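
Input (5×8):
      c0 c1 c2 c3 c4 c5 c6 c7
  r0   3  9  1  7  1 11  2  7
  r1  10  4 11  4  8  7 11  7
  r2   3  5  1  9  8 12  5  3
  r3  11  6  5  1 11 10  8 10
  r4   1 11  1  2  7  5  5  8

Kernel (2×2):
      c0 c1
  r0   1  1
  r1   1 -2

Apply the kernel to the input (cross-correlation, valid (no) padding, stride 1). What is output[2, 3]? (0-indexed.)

-4

The receptive field on the input at this output position is [9 8 / 1 11]. Elementwise product with the kernel and sum: 9·1 + 8·1 + 1·1 + 11·-2.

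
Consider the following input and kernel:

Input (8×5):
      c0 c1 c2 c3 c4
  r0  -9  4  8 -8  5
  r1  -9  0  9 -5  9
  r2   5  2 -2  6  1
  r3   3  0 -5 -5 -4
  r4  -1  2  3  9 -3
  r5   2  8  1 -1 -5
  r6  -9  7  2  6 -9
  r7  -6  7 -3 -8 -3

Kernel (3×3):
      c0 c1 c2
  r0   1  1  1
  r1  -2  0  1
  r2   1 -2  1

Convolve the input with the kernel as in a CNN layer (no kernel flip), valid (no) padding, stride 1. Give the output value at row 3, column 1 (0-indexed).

0

The receptive field on the input at this output position is [0 -5 -5 / 2 3 9 / 8 1 -1]. Elementwise product with the kernel and sum: 0·1 + -5·1 + -5·1 + 2·-2 + 9·1 + 8·1 + 1·-2 + -1·1.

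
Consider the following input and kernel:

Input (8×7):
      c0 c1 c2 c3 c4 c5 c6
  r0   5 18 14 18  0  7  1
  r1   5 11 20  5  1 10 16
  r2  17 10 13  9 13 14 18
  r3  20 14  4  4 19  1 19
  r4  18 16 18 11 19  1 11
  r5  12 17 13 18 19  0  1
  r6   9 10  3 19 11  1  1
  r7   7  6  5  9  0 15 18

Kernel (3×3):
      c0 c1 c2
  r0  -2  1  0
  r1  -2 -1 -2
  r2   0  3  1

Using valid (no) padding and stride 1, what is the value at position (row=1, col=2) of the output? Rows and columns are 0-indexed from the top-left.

-65

The receptive field on the input at this output position is [20 5 1 / 13 9 13 / 4 4 19]. Elementwise product with the kernel and sum: 20·-2 + 5·1 + 13·-2 + 9·-1 + 13·-2 + 4·3 + 19·1.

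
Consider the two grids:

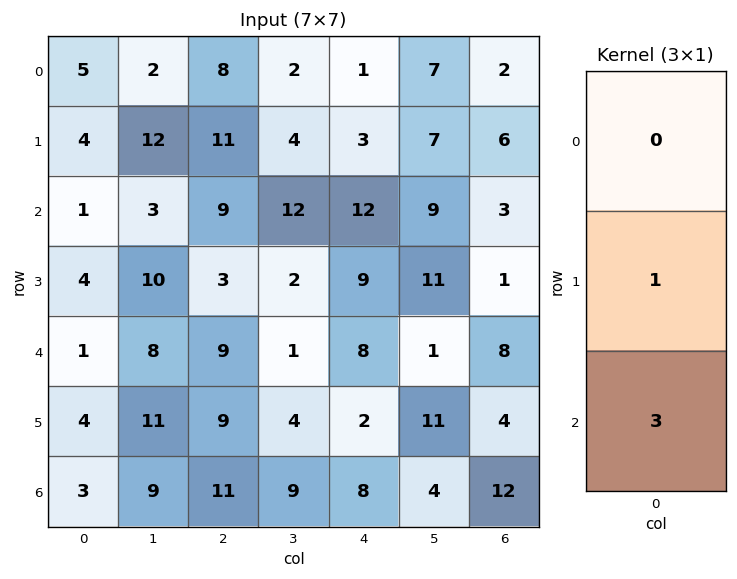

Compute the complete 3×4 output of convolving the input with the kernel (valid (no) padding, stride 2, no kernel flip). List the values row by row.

7 38 39 15
7 30 33 25
13 42 26 40

Output[0,0]: The receptive field on the input at this output position is [5 / 4 / 1]. Elementwise product with the kernel and sum: 4·1 + 1·3.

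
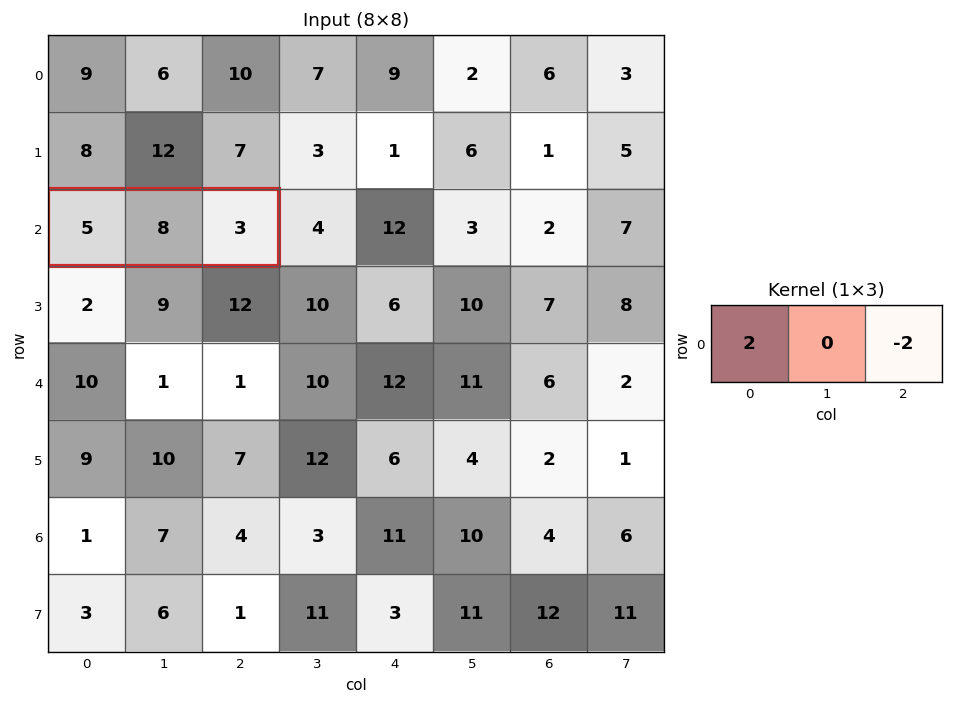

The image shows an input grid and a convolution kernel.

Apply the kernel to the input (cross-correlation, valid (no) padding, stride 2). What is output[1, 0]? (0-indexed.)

4

The receptive field on the input at this output position is [5 8 3]. Elementwise product with the kernel and sum: 5·2 + 3·-2.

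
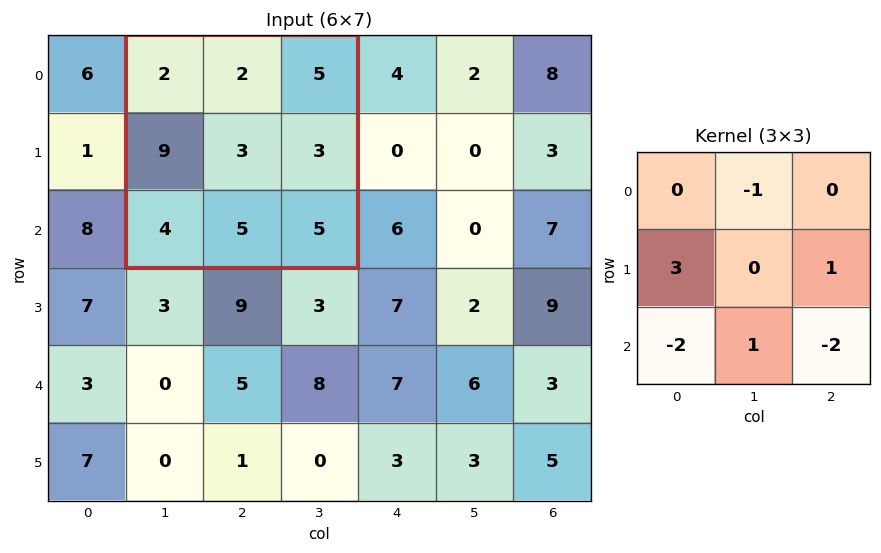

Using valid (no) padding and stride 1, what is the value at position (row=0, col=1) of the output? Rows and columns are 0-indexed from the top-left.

The receptive field on the input at this output position is [2 2 5 / 9 3 3 / 4 5 5]. Elementwise product with the kernel and sum: 2·-1 + 9·3 + 3·1 + 4·-2 + 5·1 + 5·-2.

15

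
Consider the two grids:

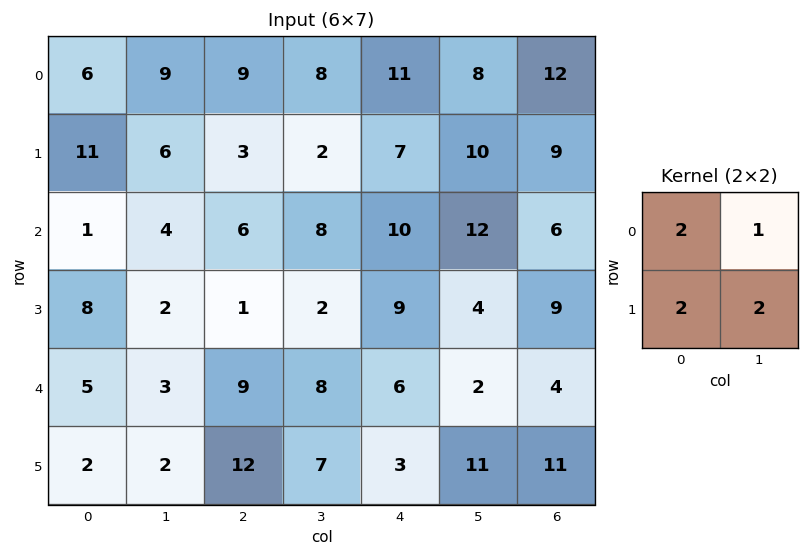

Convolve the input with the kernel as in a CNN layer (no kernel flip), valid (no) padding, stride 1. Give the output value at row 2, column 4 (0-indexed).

The receptive field on the input at this output position is [10 12 / 9 4]. Elementwise product with the kernel and sum: 10·2 + 12·1 + 9·2 + 4·2.

58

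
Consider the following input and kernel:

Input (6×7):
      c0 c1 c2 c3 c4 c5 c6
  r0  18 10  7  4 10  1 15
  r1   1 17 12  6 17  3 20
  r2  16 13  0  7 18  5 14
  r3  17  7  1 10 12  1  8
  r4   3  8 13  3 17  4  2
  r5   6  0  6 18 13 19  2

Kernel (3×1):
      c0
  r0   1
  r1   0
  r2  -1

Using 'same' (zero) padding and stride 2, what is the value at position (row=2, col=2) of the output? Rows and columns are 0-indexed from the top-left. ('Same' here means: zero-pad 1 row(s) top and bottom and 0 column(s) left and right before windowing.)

The receptive field on the zero-padded input at this output position is [12 / 17 / 13]. Elementwise product with the kernel and sum: 12·1 + 13·-1.

-1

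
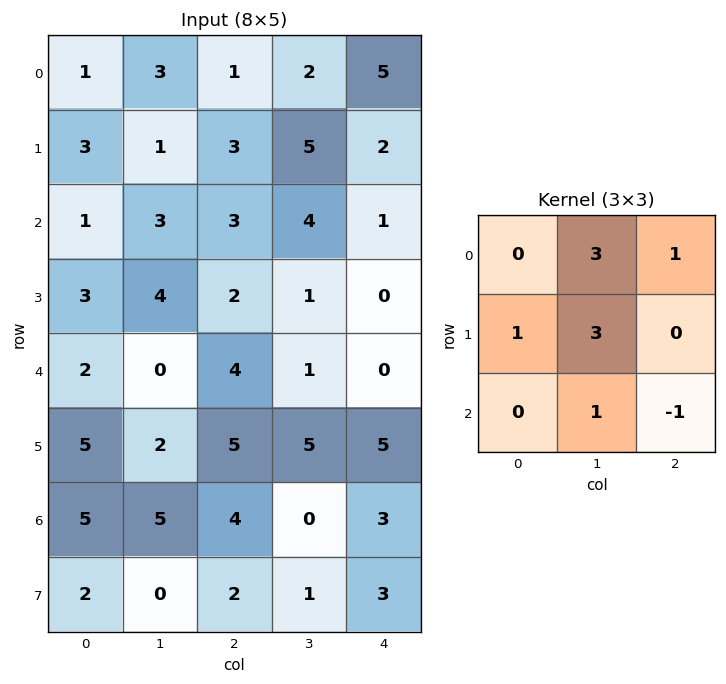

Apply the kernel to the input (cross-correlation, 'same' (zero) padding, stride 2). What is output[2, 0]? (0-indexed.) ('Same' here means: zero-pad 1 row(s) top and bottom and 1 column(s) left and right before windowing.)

The receptive field on the zero-padded input at this output position is [0 3 4 / 0 2 0 / 0 5 2]. Elementwise product with the kernel and sum: 3·3 + 4·1 + 0·1 + 2·3 + 5·1 + 2·-1.

22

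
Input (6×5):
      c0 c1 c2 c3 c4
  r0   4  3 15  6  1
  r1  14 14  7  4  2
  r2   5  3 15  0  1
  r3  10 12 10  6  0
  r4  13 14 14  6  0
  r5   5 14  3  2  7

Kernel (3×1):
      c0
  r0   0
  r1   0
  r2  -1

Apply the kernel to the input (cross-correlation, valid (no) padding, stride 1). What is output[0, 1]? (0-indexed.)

The receptive field on the input at this output position is [3 / 14 / 3]. Elementwise product with the kernel and sum: 3·-1.

-3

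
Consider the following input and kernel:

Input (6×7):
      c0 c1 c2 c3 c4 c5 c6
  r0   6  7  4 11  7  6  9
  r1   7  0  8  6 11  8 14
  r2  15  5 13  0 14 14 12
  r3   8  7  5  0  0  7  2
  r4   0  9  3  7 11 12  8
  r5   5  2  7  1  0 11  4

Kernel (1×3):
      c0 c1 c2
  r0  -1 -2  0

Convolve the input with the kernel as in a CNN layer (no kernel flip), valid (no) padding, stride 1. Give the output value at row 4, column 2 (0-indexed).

-17

The receptive field on the input at this output position is [3 7 11]. Elementwise product with the kernel and sum: 3·-1 + 7·-2.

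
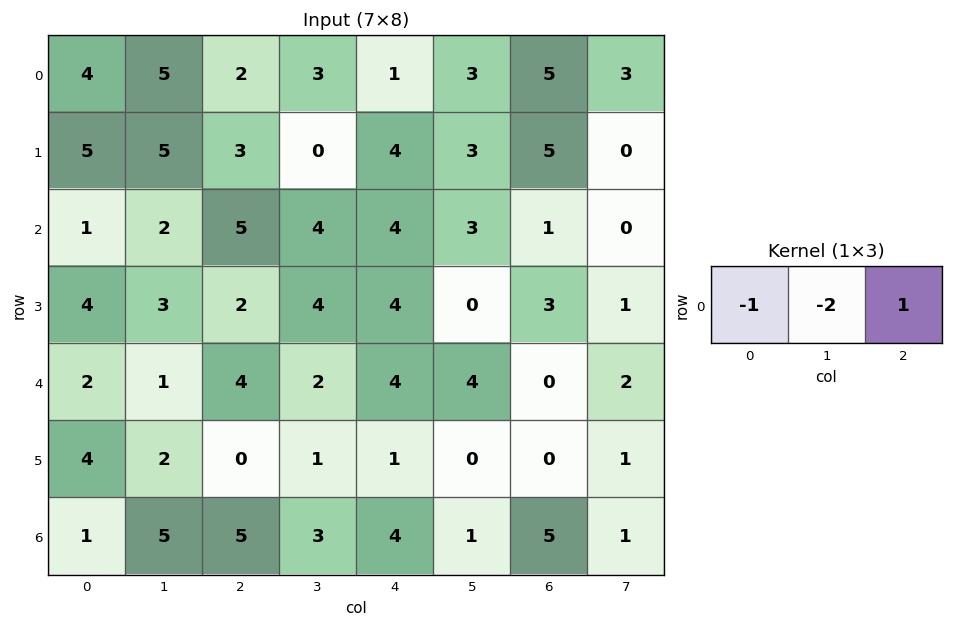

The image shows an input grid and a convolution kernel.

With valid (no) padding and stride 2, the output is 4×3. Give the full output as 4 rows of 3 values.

Output[0,0]: The receptive field on the input at this output position is [4 5 2]. Elementwise product with the kernel and sum: 4·-1 + 5·-2 + 2·1.

-12 -7 -2
0 -9 -9
0 -4 -12
-6 -7 -1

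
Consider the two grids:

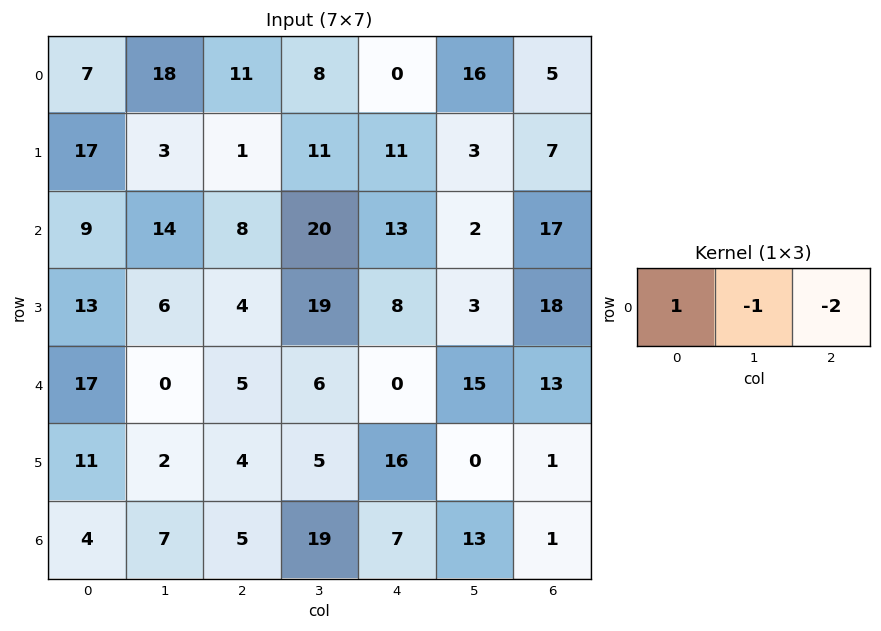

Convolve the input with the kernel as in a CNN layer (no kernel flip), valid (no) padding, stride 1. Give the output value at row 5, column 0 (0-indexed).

1

The receptive field on the input at this output position is [11 2 4]. Elementwise product with the kernel and sum: 11·1 + 2·-1 + 4·-2.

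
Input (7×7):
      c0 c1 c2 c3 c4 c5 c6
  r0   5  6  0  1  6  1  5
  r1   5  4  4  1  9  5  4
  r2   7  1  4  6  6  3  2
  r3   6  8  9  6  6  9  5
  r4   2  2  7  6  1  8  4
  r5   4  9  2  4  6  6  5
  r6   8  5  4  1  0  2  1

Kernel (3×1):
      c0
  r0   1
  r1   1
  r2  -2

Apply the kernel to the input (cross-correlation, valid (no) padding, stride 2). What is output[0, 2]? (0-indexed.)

The receptive field on the input at this output position is [6 / 9 / 6]. Elementwise product with the kernel and sum: 6·1 + 9·1 + 6·-2.

3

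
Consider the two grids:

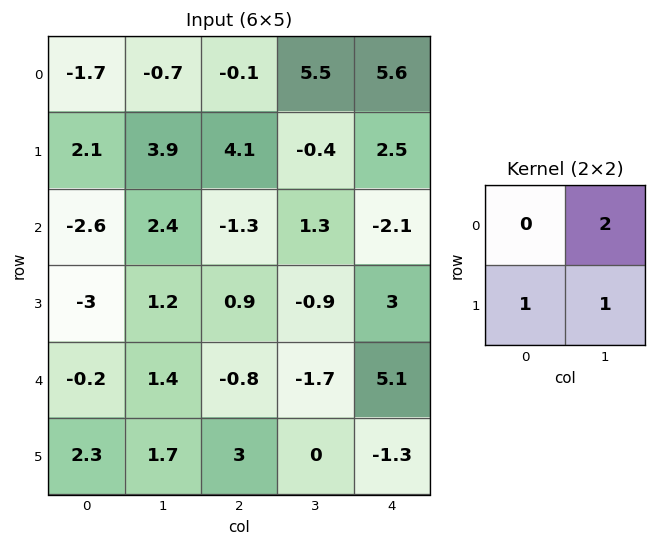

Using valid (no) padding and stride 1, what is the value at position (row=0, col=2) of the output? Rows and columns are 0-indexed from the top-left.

14.7

The receptive field on the input at this output position is [-0.1 5.5 / 4.1 -0.4]. Elementwise product with the kernel and sum: 5.5·2 + 4.1·1 + -0.4·1.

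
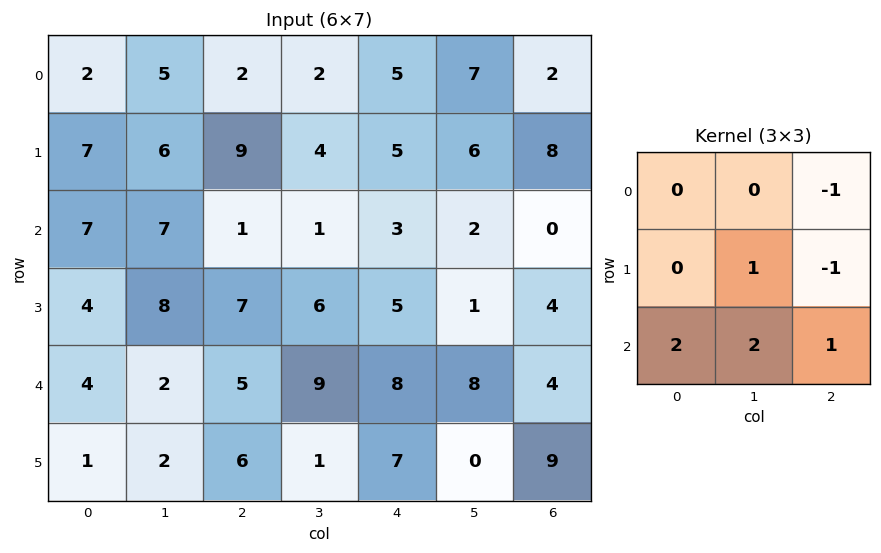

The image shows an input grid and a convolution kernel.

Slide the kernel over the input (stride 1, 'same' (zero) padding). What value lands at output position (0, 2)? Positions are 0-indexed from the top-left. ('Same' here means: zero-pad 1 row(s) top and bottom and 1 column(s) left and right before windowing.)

34

The receptive field on the zero-padded input at this output position is [0 0 0 / 5 2 2 / 6 9 4]. Elementwise product with the kernel and sum: 0·-1 + 2·1 + 2·-1 + 6·2 + 9·2 + 4·1.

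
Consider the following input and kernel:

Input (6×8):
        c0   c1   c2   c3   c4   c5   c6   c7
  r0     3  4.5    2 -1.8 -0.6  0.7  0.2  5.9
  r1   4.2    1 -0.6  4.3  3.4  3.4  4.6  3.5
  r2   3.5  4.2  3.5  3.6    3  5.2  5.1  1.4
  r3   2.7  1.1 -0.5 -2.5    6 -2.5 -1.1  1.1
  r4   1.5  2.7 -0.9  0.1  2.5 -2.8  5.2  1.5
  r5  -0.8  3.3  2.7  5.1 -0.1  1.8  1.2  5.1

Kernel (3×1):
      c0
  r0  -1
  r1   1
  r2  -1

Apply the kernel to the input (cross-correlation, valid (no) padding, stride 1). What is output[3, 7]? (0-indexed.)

-4.7

The receptive field on the input at this output position is [1.1 / 1.5 / 5.1]. Elementwise product with the kernel and sum: 1.1·-1 + 1.5·1 + 5.1·-1.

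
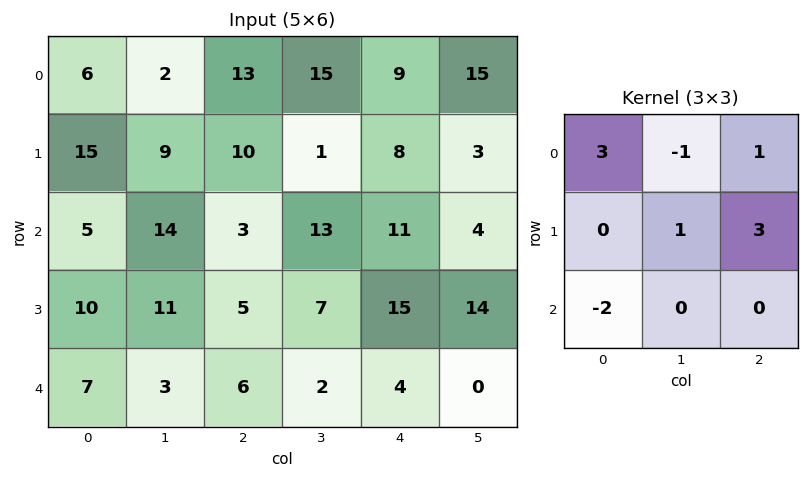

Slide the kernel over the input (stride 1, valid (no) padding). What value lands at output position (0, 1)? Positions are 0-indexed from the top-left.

The receptive field on the input at this output position is [2 13 15 / 9 10 1 / 14 3 13]. Elementwise product with the kernel and sum: 2·3 + 13·-1 + 15·1 + 10·1 + 1·3 + 14·-2.

-7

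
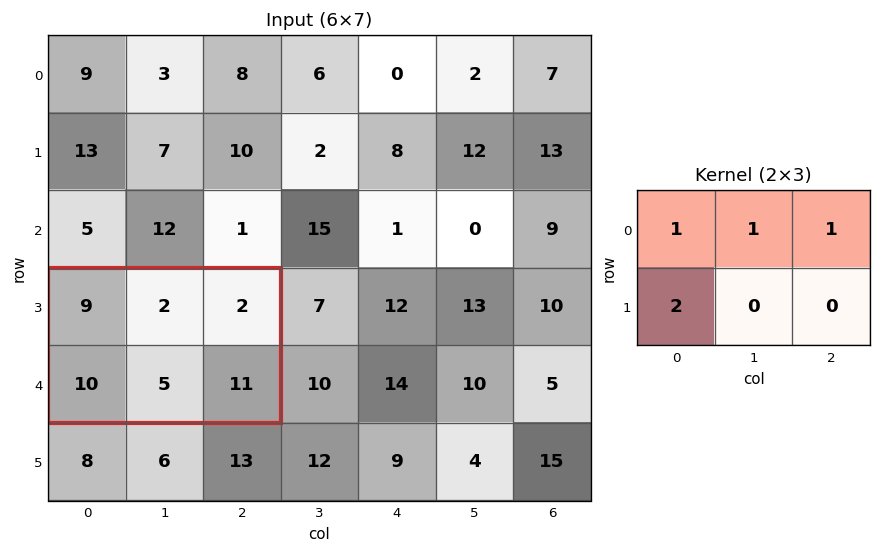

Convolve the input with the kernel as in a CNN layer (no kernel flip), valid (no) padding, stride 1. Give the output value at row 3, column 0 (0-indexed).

33

The receptive field on the input at this output position is [9 2 2 / 10 5 11]. Elementwise product with the kernel and sum: 9·1 + 2·1 + 2·1 + 10·2.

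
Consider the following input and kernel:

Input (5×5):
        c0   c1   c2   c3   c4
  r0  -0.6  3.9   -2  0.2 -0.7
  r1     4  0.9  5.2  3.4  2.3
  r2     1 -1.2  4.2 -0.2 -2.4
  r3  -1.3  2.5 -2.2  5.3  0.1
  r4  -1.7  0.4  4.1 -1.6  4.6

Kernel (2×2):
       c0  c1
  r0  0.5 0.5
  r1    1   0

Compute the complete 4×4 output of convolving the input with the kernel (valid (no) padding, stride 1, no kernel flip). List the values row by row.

Output[0,0]: The receptive field on the input at this output position is [-0.6 3.9 / 4 0.9]. Elementwise product with the kernel and sum: -0.6·0.5 + 3.9·0.5 + 4·1.
Output[0,1]: The receptive field on the input at this output position is [3.9 -2 / 0.9 5.2]. Elementwise product with the kernel and sum: 3.9·0.5 + -2·0.5 + 0.9·1.

5.65 1.85 4.3 3.15
3.45 1.85 8.5 2.65
-1.4 4 -0.2 4
-1.1 0.55 5.65 1.1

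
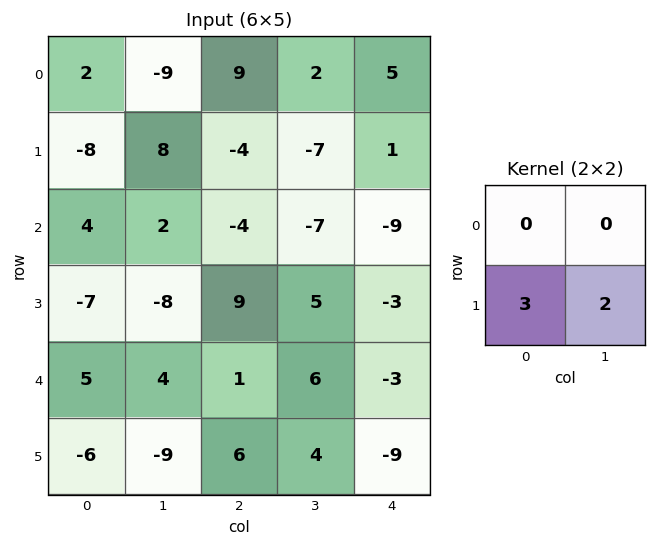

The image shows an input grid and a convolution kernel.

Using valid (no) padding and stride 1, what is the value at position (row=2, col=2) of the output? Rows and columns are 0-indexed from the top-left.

37

The receptive field on the input at this output position is [-4 -7 / 9 5]. Elementwise product with the kernel and sum: 9·3 + 5·2.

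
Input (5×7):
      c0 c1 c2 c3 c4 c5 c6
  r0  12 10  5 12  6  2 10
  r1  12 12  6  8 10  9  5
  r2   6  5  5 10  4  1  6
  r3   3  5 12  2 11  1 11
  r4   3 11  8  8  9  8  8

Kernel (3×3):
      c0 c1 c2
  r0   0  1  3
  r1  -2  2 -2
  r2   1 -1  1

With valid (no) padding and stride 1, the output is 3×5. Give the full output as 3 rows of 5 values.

Output[0,0]: The receptive field on the input at this output position is [12 10 5 / 12 12 6 / 6 5 5]. Elementwise product with the kernel and sum: 10·1 + 5·3 + 12·-2 + 12·2 + 6·-2 + 6·1 + 5·-1 + 5·1.
Output[0,1]: The receptive field on the input at this output position is [10 5 12 / 12 6 8 / 5 5 10]. Elementwise product with the kernel and sum: 5·1 + 12·3 + 12·-2 + 6·2 + 8·-2 + 5·1 + 5·-1 + 10·1.

19 23 13 5 29
28 5 61 15 27
0 56 -11 30 -14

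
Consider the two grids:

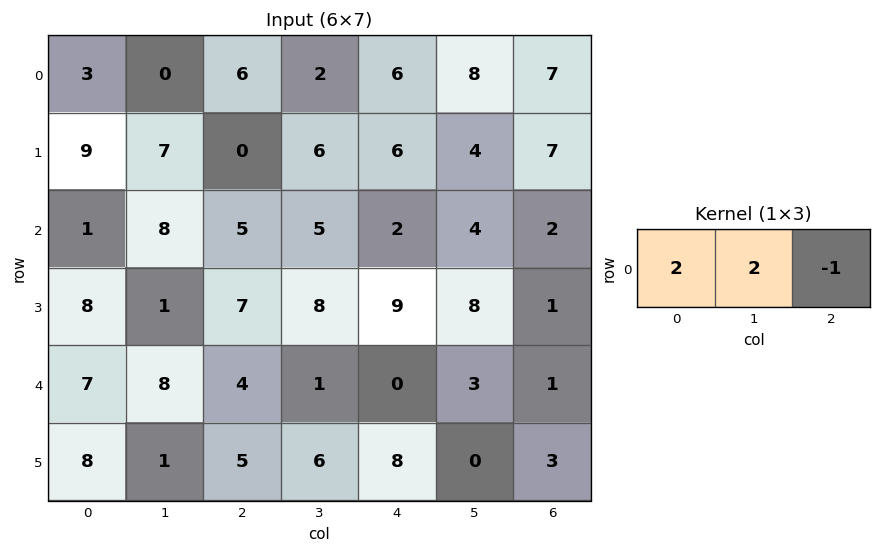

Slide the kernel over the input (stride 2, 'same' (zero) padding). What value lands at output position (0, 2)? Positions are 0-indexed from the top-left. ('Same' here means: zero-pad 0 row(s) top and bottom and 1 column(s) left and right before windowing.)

The receptive field on the zero-padded input at this output position is [2 6 8]. Elementwise product with the kernel and sum: 2·2 + 6·2 + 8·-1.

8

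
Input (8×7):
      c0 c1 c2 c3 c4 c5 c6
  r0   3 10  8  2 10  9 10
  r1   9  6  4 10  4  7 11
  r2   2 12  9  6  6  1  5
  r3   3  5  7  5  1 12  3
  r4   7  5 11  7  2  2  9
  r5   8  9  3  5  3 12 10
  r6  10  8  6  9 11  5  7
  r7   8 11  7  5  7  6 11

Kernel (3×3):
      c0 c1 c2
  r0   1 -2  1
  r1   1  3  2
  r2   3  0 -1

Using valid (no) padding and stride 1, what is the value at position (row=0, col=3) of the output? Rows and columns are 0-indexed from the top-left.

44

The receptive field on the input at this output position is [2 10 9 / 10 4 7 / 6 6 1]. Elementwise product with the kernel and sum: 2·1 + 10·-2 + 9·1 + 10·1 + 4·3 + 7·2 + 6·3 + 1·-1.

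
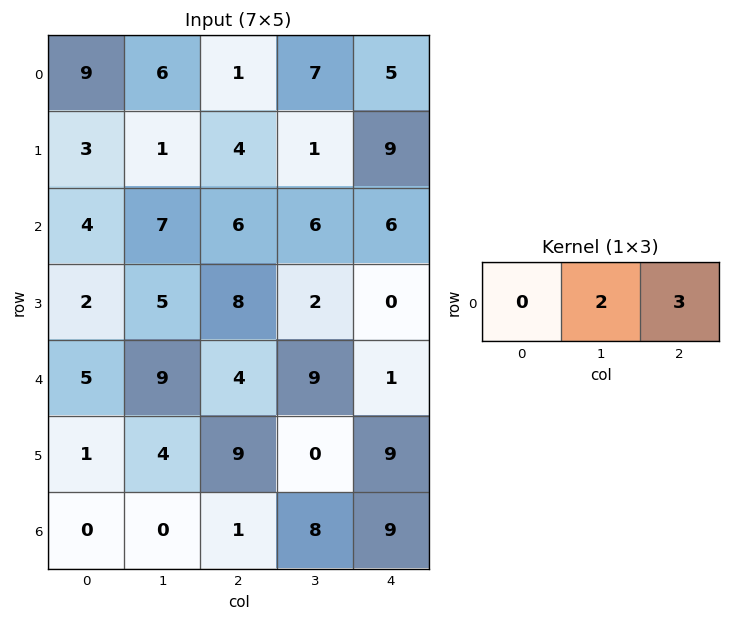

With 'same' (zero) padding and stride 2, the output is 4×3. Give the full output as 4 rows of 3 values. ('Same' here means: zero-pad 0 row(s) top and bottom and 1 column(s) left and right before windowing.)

36 23 10
29 30 12
37 35 2
0 26 18

Output[0,0]: The receptive field on the zero-padded input at this output position is [0 9 6]. Elementwise product with the kernel and sum: 9·2 + 6·3.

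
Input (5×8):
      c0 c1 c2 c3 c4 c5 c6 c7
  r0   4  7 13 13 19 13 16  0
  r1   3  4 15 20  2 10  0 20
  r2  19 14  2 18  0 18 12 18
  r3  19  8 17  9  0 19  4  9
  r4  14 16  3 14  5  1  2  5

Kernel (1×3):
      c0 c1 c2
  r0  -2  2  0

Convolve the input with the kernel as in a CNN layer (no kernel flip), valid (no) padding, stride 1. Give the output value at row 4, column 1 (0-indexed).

The receptive field on the input at this output position is [16 3 14]. Elementwise product with the kernel and sum: 16·-2 + 3·2.

-26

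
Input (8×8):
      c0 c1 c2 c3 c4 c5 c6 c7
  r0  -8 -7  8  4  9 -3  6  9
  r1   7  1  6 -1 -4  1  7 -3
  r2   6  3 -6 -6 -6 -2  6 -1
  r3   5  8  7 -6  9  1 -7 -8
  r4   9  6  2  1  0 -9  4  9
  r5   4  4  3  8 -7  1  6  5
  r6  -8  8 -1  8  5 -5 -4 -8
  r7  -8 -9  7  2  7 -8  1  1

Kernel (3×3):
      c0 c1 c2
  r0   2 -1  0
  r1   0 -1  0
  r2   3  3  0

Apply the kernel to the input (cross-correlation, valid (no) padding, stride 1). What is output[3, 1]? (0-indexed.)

The receptive field on the input at this output position is [8 7 -6 / 6 2 1 / 4 3 8]. Elementwise product with the kernel and sum: 8·2 + 7·-1 + 2·-1 + 4·3 + 3·3.

28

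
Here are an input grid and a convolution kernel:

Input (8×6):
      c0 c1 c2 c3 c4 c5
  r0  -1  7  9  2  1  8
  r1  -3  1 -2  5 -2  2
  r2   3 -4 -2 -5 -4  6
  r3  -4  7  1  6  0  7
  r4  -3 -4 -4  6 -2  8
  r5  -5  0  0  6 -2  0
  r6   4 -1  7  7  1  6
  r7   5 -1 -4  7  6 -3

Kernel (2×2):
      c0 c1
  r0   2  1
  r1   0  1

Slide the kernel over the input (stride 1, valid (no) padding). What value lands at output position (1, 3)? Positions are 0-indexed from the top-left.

4

The receptive field on the input at this output position is [5 -2 / -5 -4]. Elementwise product with the kernel and sum: 5·2 + -2·1 + -4·1.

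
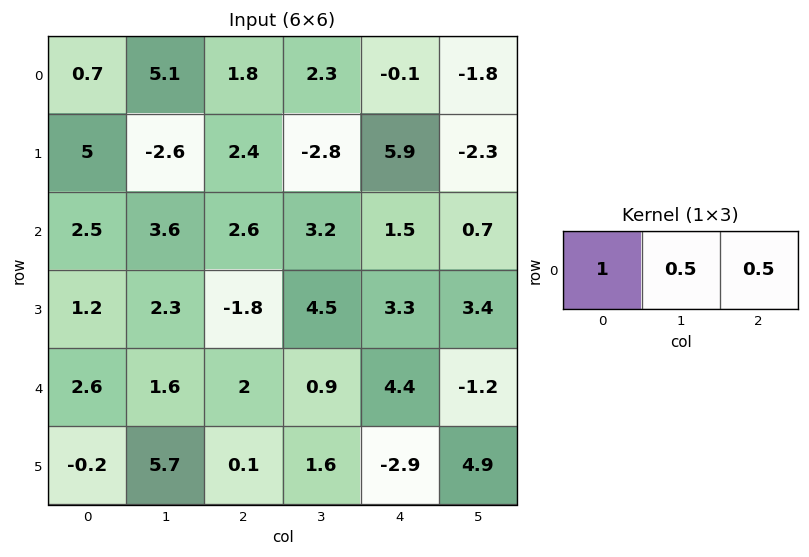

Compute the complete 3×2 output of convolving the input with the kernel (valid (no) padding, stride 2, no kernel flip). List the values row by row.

Output[0,0]: The receptive field on the input at this output position is [0.7 5.1 1.8]. Elementwise product with the kernel and sum: 0.7·1 + 5.1·0.5 + 1.8·0.5.
Output[0,1]: The receptive field on the input at this output position is [1.8 2.3 -0.1]. Elementwise product with the kernel and sum: 1.8·1 + 2.3·0.5 + -0.1·0.5.

4.15 2.9
5.6 4.95
4.4 4.65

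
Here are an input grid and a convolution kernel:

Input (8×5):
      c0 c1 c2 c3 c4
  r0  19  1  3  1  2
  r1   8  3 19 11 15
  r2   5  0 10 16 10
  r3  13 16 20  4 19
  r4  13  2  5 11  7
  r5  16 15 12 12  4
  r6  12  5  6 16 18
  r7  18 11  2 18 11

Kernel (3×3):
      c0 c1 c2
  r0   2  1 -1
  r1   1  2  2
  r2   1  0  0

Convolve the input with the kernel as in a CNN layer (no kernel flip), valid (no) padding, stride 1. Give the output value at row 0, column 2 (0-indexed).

86

The receptive field on the input at this output position is [3 1 2 / 19 11 15 / 10 16 10]. Elementwise product with the kernel and sum: 3·2 + 1·1 + 2·-1 + 19·1 + 11·2 + 15·2 + 10·1.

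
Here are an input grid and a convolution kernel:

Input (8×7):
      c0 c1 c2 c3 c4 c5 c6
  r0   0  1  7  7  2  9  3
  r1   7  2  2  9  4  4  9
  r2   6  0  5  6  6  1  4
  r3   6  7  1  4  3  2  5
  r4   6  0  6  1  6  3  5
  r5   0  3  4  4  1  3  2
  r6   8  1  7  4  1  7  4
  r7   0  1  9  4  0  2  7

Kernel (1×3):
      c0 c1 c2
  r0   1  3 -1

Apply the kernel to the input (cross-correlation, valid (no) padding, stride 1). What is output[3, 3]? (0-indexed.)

11

The receptive field on the input at this output position is [4 3 2]. Elementwise product with the kernel and sum: 4·1 + 3·3 + 2·-1.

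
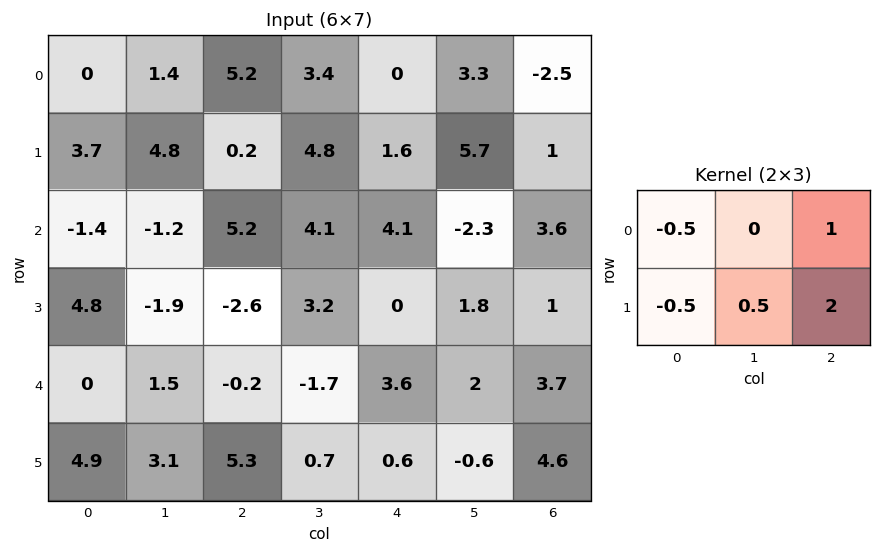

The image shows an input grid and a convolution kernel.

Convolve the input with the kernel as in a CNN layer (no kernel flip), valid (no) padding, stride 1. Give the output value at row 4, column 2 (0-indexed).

2.6

The receptive field on the input at this output position is [-0.2 -1.7 3.6 / 5.3 0.7 0.6]. Elementwise product with the kernel and sum: -0.2·-0.5 + 3.6·1 + 5.3·-0.5 + 0.7·0.5 + 0.6·2.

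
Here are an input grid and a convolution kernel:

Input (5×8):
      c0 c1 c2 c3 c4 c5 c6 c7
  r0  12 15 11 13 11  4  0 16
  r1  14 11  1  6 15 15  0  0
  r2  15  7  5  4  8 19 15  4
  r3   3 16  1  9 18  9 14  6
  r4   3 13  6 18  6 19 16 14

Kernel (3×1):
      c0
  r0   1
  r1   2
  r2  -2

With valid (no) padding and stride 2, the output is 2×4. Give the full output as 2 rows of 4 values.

Output[0,0]: The receptive field on the input at this output position is [12 / 14 / 15]. Elementwise product with the kernel and sum: 12·1 + 14·2 + 15·-2.
Output[0,1]: The receptive field on the input at this output position is [11 / 1 / 5]. Elementwise product with the kernel and sum: 11·1 + 1·2 + 5·-2.

10 3 25 -30
15 -5 32 11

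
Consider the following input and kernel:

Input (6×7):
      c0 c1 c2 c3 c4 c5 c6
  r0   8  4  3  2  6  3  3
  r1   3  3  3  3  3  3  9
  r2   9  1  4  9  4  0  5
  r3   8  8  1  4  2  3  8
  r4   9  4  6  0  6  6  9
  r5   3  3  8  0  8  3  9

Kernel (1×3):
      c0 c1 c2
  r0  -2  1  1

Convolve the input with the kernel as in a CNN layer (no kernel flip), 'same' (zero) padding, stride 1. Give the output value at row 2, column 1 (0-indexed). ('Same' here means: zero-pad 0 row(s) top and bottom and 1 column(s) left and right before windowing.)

-13

The receptive field on the zero-padded input at this output position is [9 1 4]. Elementwise product with the kernel and sum: 9·-2 + 1·1 + 4·1.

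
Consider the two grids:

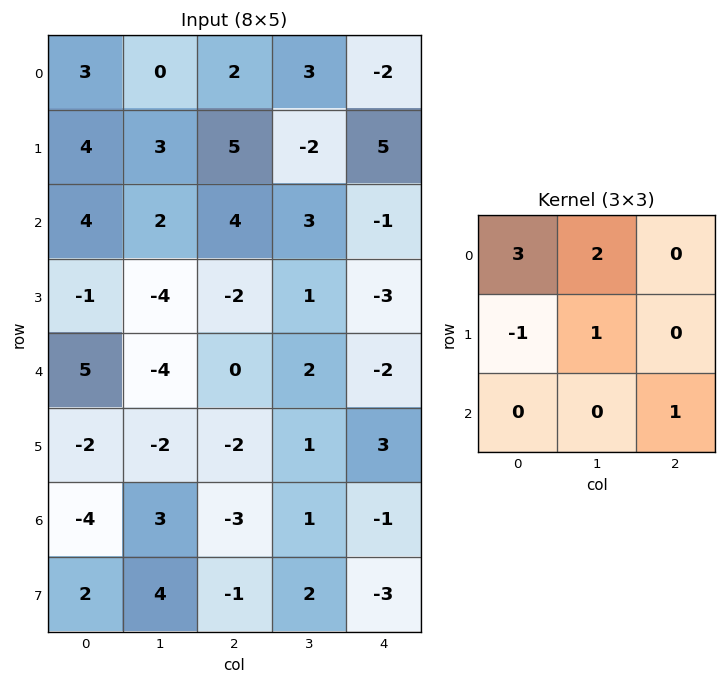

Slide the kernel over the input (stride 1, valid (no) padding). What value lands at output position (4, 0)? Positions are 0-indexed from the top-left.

4

The receptive field on the input at this output position is [5 -4 0 / -2 -2 -2 / -4 3 -3]. Elementwise product with the kernel and sum: 5·3 + -4·2 + -2·-1 + -2·1 + -3·1.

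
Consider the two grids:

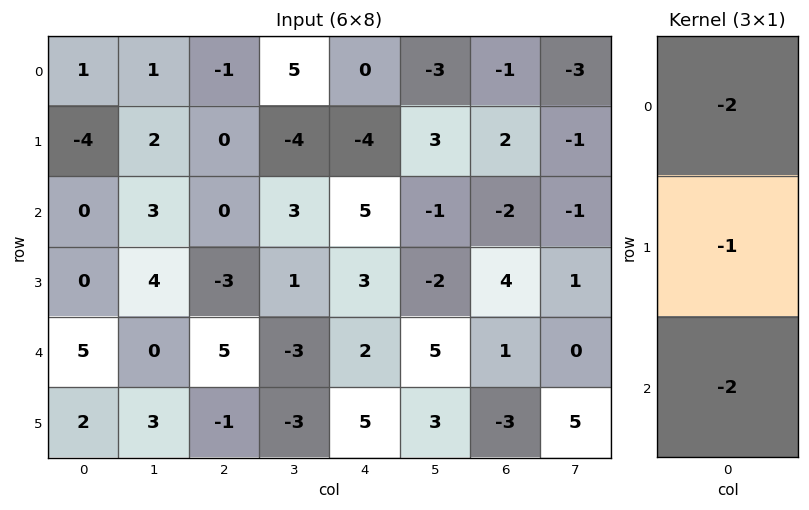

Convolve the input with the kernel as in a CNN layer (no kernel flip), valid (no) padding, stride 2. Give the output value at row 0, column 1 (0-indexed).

2

The receptive field on the input at this output position is [-1 / 0 / 0]. Elementwise product with the kernel and sum: -1·-2 + 0·-1 + 0·-2.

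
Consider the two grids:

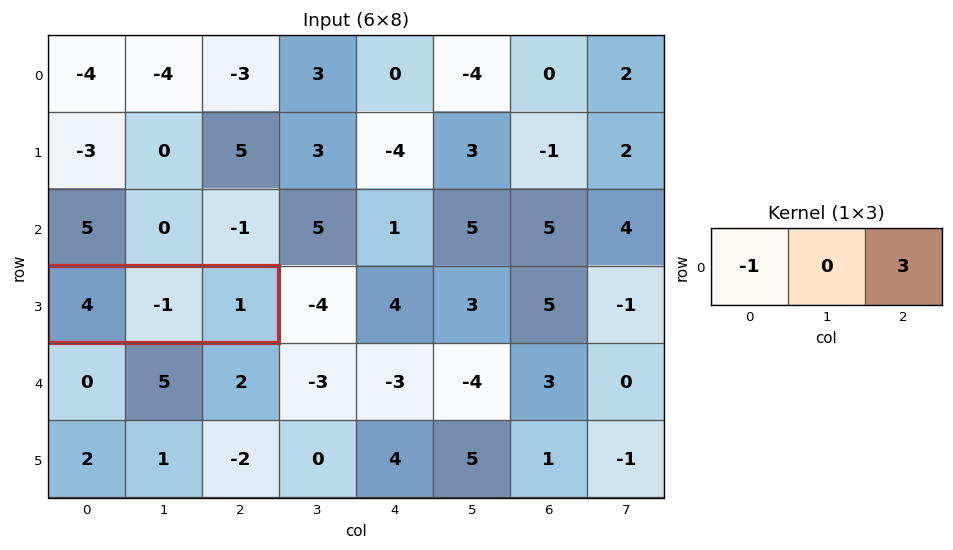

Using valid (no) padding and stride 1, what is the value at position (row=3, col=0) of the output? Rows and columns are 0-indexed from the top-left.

-1

The receptive field on the input at this output position is [4 -1 1]. Elementwise product with the kernel and sum: 4·-1 + 1·3.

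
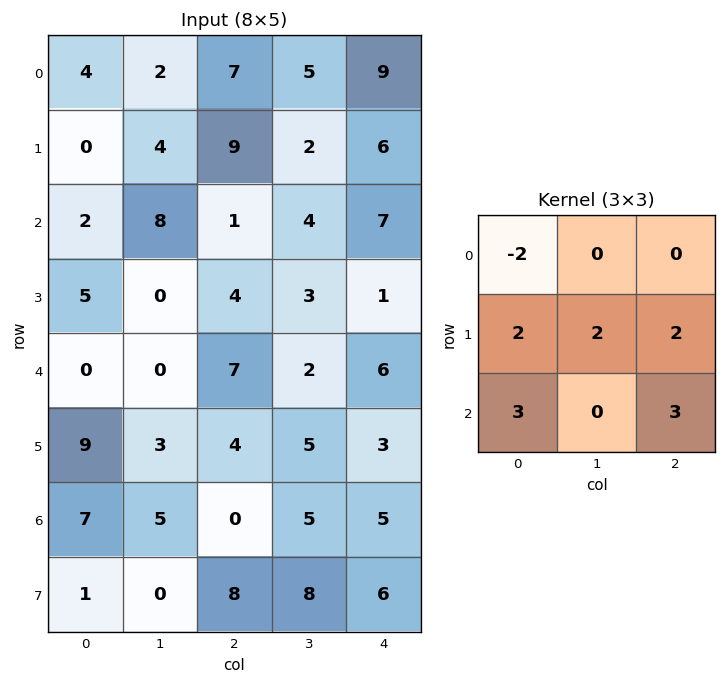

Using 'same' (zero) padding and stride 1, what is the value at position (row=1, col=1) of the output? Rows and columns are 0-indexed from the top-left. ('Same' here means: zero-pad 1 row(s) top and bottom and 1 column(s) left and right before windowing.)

27

The receptive field on the zero-padded input at this output position is [4 2 7 / 0 4 9 / 2 8 1]. Elementwise product with the kernel and sum: 4·-2 + 0·2 + 4·2 + 9·2 + 2·3 + 1·3.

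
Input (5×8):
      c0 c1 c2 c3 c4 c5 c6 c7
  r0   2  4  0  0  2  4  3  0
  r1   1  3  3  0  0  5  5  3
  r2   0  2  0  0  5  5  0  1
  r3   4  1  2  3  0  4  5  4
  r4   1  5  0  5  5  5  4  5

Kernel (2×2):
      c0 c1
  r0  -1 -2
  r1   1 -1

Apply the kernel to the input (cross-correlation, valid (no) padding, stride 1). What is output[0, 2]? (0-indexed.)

The receptive field on the input at this output position is [0 0 / 3 0]. Elementwise product with the kernel and sum: 0·-1 + 0·-2 + 3·1 + 0·-1.

3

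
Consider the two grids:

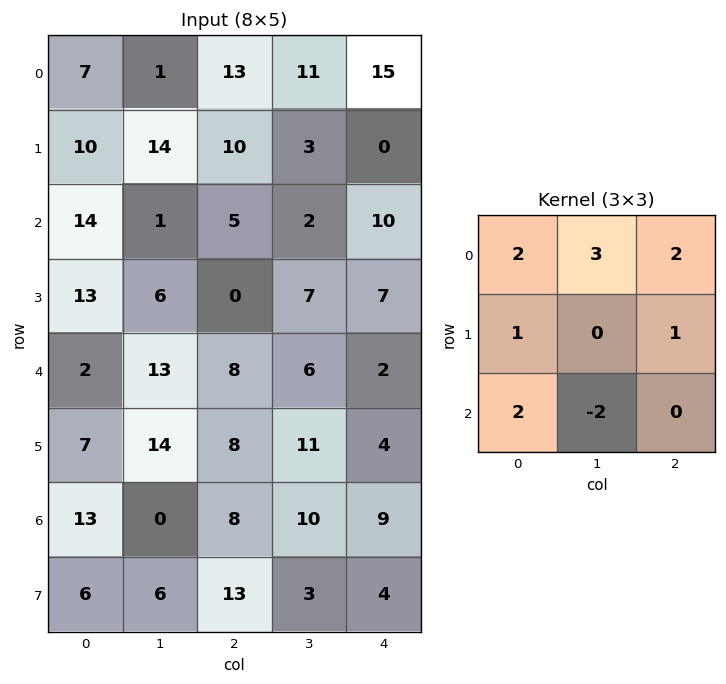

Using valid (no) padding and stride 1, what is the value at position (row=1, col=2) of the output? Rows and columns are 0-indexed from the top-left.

The receptive field on the input at this output position is [10 3 0 / 5 2 10 / 0 7 7]. Elementwise product with the kernel and sum: 10·2 + 3·3 + 0·2 + 5·1 + 10·1 + 0·2 + 7·-2.

30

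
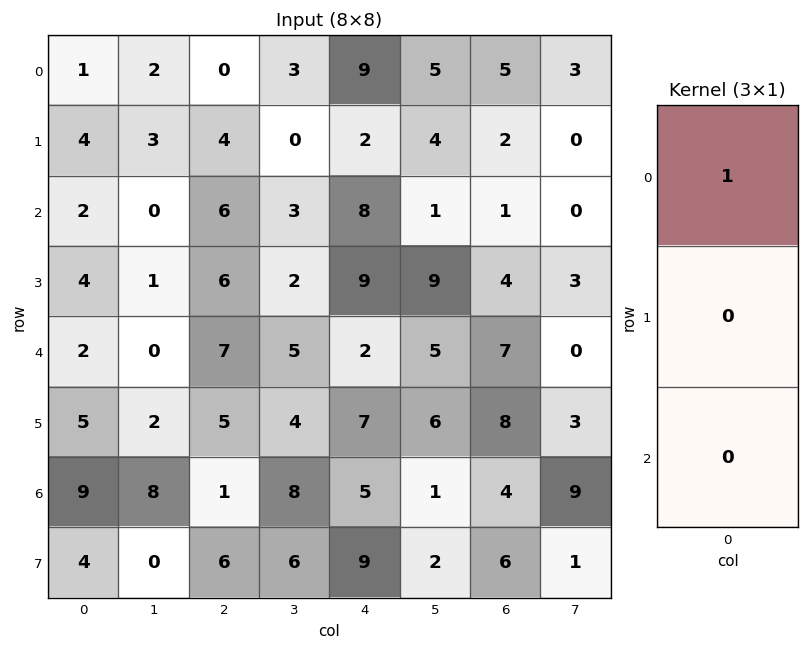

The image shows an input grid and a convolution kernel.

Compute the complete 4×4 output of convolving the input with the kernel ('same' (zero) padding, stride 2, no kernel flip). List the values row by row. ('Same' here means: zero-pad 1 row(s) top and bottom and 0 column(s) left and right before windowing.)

Output[0,0]: The receptive field on the zero-padded input at this output position is [0 / 1 / 4]. Elementwise product with the kernel and sum: 0·1.
Output[0,1]: The receptive field on the zero-padded input at this output position is [0 / 0 / 4]. Elementwise product with the kernel and sum: 0·1.

0 0 0 0
4 4 2 2
4 6 9 4
5 5 7 8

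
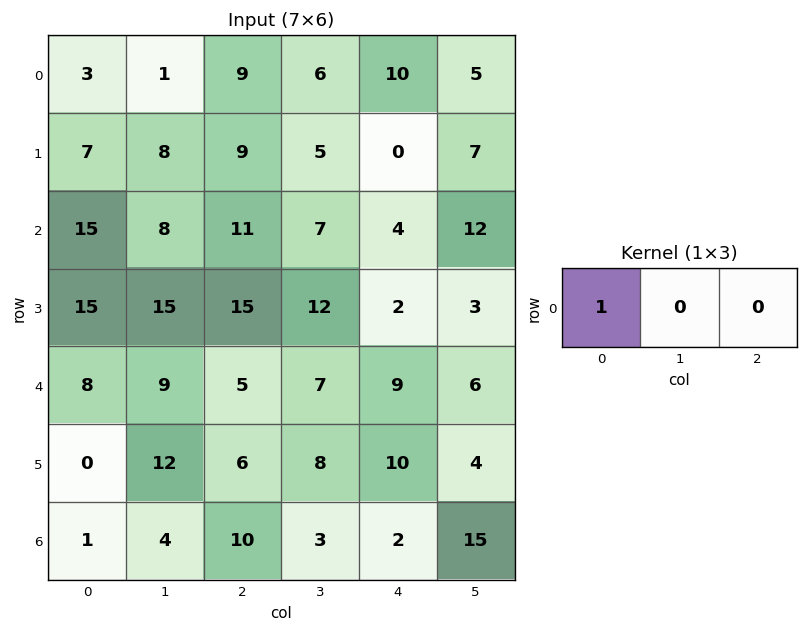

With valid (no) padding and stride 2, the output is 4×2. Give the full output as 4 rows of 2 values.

Output[0,0]: The receptive field on the input at this output position is [3 1 9]. Elementwise product with the kernel and sum: 3·1.

3 9
15 11
8 5
1 10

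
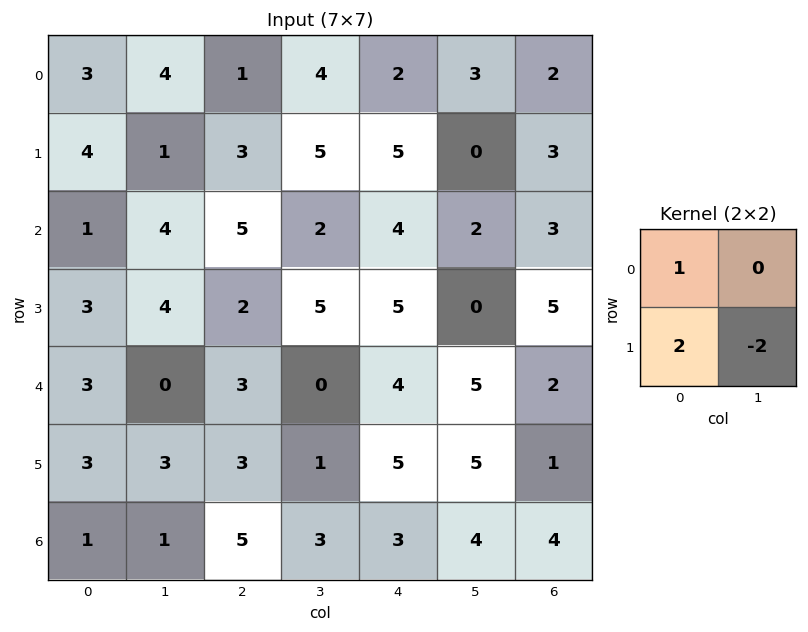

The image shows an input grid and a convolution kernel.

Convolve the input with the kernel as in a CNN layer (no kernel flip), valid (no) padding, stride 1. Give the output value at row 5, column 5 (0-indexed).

The receptive field on the input at this output position is [5 1 / 4 4]. Elementwise product with the kernel and sum: 5·1 + 4·2 + 4·-2.

5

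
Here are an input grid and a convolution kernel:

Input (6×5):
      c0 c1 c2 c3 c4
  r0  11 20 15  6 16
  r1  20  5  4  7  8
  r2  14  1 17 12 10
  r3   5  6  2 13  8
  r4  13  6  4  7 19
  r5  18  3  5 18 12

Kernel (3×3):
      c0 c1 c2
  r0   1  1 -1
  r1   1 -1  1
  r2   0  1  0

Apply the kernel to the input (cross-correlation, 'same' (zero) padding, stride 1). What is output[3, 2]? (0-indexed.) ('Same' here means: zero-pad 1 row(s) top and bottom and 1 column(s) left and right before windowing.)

The receptive field on the zero-padded input at this output position is [1 17 12 / 6 2 13 / 6 4 7]. Elementwise product with the kernel and sum: 1·1 + 17·1 + 12·-1 + 6·1 + 2·-1 + 13·1 + 4·1.

27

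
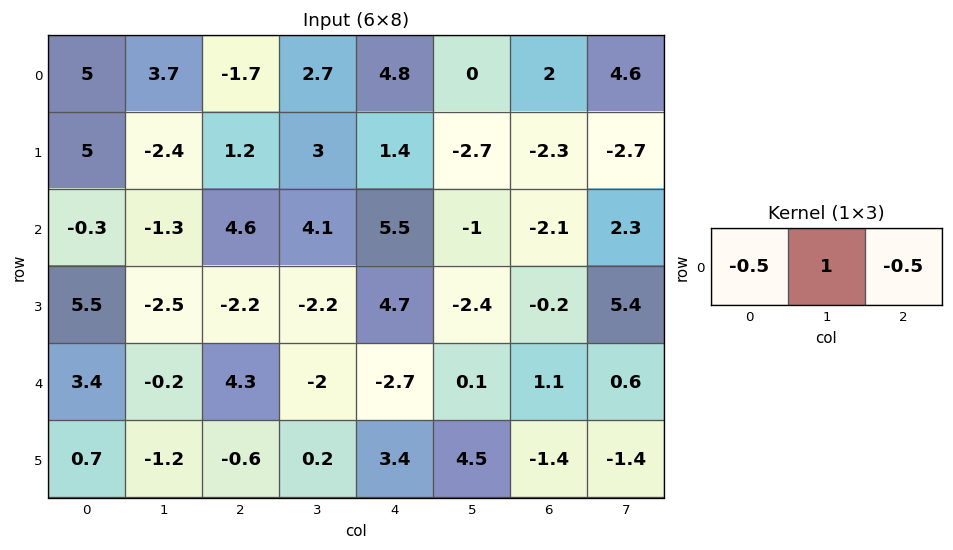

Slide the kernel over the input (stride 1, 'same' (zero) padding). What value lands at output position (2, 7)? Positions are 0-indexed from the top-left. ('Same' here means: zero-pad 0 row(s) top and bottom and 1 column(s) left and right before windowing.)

The receptive field on the zero-padded input at this output position is [-2.1 2.3 0]. Elementwise product with the kernel and sum: -2.1·-0.5 + 2.3·1 + 0·-0.5.

3.35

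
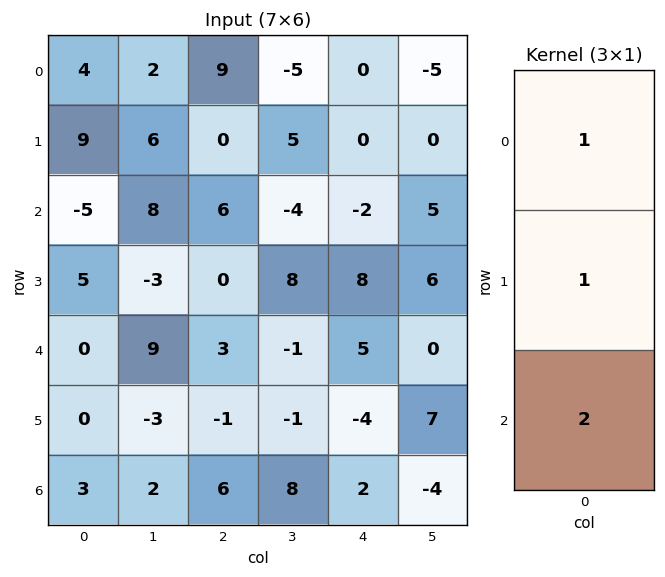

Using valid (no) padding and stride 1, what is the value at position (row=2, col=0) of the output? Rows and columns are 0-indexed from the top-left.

The receptive field on the input at this output position is [-5 / 5 / 0]. Elementwise product with the kernel and sum: -5·1 + 5·1 + 0·2.

0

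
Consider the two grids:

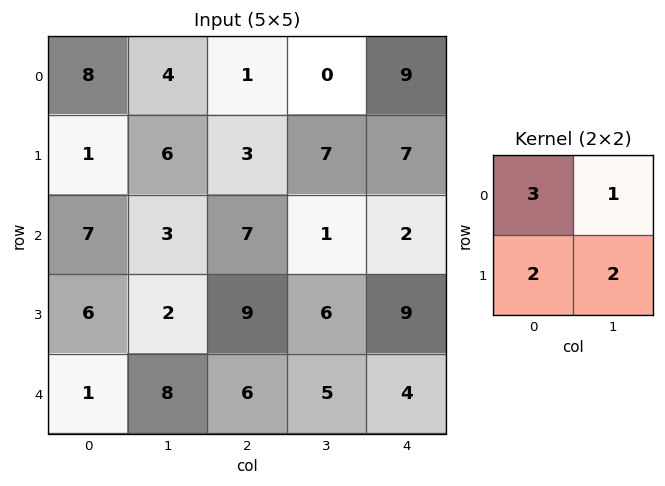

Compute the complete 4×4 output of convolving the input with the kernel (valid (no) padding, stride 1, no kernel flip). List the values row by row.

Output[0,0]: The receptive field on the input at this output position is [8 4 / 1 6]. Elementwise product with the kernel and sum: 8·3 + 4·1 + 1·2 + 6·2.

42 31 23 37
29 41 32 34
40 38 52 35
38 43 55 45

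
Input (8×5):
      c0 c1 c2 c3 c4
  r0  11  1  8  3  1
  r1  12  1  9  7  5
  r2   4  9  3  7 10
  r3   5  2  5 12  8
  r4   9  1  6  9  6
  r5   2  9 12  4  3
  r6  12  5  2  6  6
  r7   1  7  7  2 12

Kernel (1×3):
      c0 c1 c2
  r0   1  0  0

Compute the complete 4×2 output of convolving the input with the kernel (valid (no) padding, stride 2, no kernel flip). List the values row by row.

Output[0,0]: The receptive field on the input at this output position is [11 1 8]. Elementwise product with the kernel and sum: 11·1.
Output[0,1]: The receptive field on the input at this output position is [8 3 1]. Elementwise product with the kernel and sum: 8·1.

11 8
4 3
9 6
12 2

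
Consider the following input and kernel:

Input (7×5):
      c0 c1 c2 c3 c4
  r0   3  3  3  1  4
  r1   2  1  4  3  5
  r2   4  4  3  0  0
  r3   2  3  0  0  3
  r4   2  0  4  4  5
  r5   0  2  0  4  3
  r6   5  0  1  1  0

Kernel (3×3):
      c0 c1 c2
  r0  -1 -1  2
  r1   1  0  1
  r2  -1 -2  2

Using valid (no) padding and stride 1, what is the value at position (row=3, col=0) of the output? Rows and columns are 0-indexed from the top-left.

-3

The receptive field on the input at this output position is [2 3 0 / 2 0 4 / 0 2 0]. Elementwise product with the kernel and sum: 2·-1 + 3·-1 + 0·2 + 2·1 + 4·1 + 0·-1 + 2·-2 + 0·2.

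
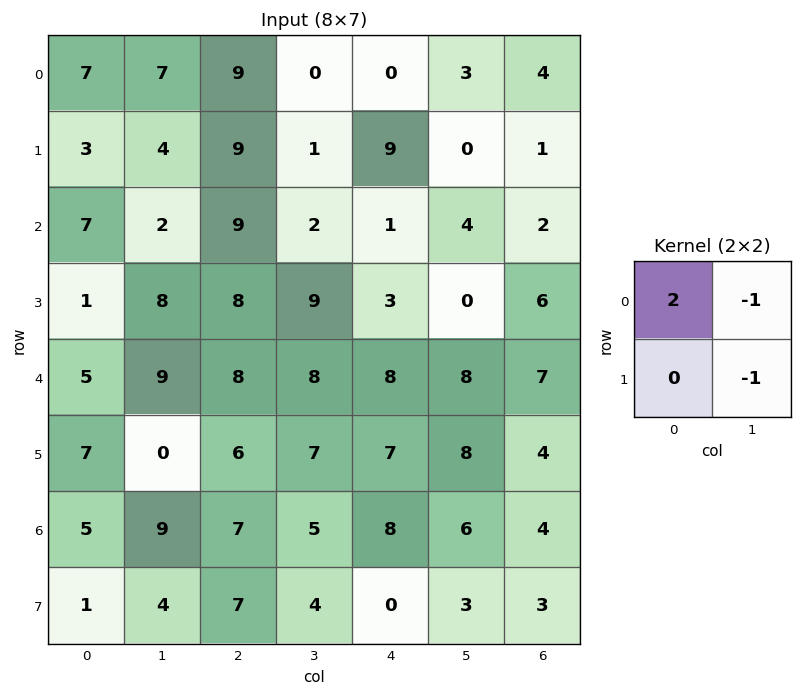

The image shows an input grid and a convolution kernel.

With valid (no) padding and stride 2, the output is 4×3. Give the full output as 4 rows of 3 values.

Output[0,0]: The receptive field on the input at this output position is [7 7 / 3 4]. Elementwise product with the kernel and sum: 7·2 + 7·-1 + 4·-1.
Output[0,1]: The receptive field on the input at this output position is [9 0 / 9 1]. Elementwise product with the kernel and sum: 9·2 + 0·-1 + 1·-1.

3 17 -3
4 7 -2
1 1 0
-3 5 7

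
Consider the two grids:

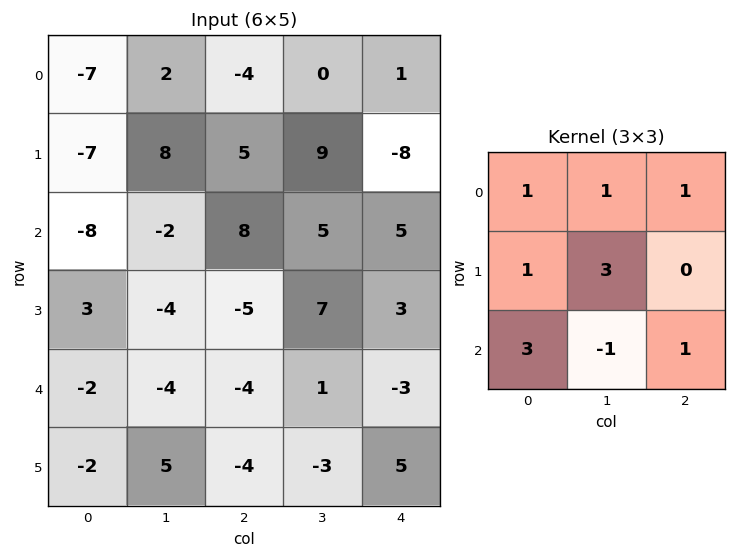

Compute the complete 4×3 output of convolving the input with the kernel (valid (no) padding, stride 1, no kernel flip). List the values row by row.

Output[0,0]: The receptive field on the input at this output position is [-7 2 -4 / -7 8 5 / -8 -2 8]. Elementwise product with the kernel and sum: -7·1 + 2·1 + -4·1 + -7·1 + 8·3 + -8·3 + -2·-1 + 8·1.
Output[0,1]: The receptive field on the input at this output position is [2 -4 0 / 8 5 9 / -2 8 5]. Elementwise product with the kernel and sum: 2·1 + -4·1 + 0·1 + 8·1 + 5·3 + -2·3 + 8·-1 + 5·1.

-6 12 53
0 44 10
-17 -15 18
-35 -2 0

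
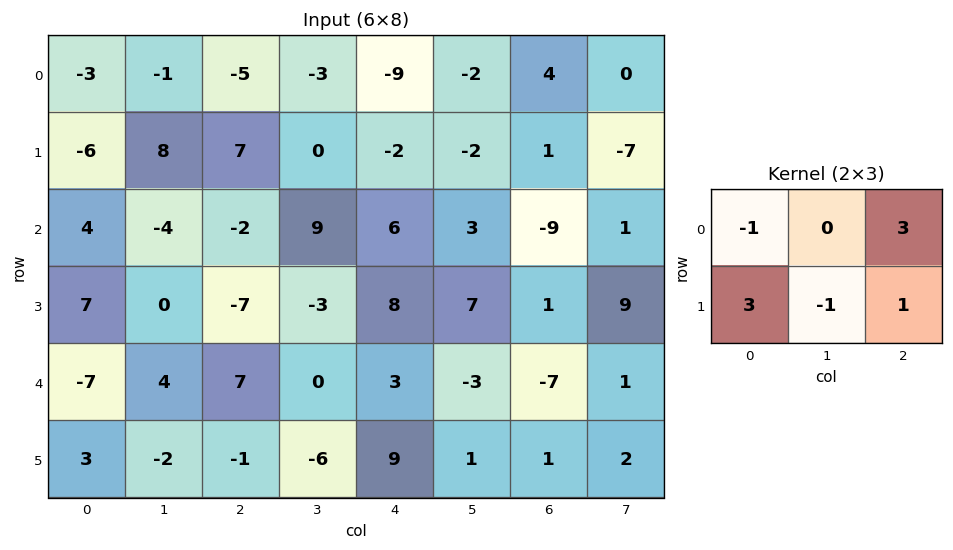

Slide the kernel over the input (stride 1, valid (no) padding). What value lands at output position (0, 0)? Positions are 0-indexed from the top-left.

-31

The receptive field on the input at this output position is [-3 -1 -5 / -6 8 7]. Elementwise product with the kernel and sum: -3·-1 + -5·3 + -6·3 + 8·-1 + 7·1.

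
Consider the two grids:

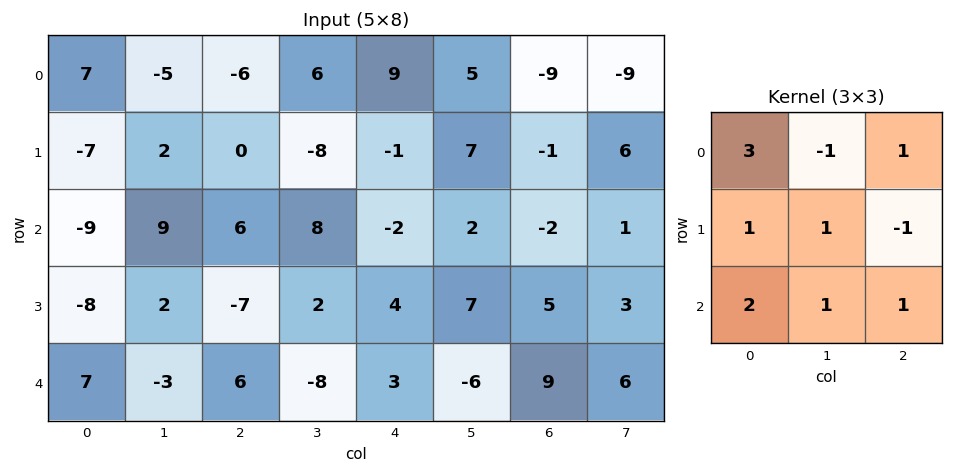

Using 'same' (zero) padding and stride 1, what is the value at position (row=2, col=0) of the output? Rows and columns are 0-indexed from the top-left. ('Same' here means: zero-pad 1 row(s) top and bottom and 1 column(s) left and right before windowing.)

-15

The receptive field on the zero-padded input at this output position is [0 -7 2 / 0 -9 9 / 0 -8 2]. Elementwise product with the kernel and sum: 0·3 + -7·-1 + 2·1 + 0·1 + -9·1 + 9·-1 + 0·2 + -8·1 + 2·1.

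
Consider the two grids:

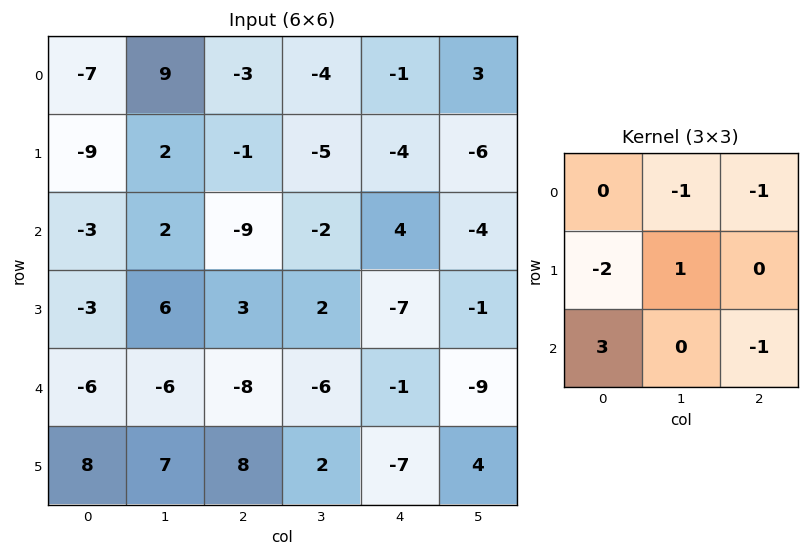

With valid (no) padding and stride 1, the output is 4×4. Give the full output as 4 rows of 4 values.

14 10 -29 2
-5 9 41 25
9 -10 -29 -20
13 18 46 21

Output[0,0]: The receptive field on the input at this output position is [-7 9 -3 / -9 2 -1 / -3 2 -9]. Elementwise product with the kernel and sum: 9·-1 + -3·-1 + -9·-2 + 2·1 + -3·3 + -9·-1.
Output[0,1]: The receptive field on the input at this output position is [9 -3 -4 / 2 -1 -5 / 2 -9 -2]. Elementwise product with the kernel and sum: -3·-1 + -4·-1 + 2·-2 + -1·1 + 2·3 + -2·-1.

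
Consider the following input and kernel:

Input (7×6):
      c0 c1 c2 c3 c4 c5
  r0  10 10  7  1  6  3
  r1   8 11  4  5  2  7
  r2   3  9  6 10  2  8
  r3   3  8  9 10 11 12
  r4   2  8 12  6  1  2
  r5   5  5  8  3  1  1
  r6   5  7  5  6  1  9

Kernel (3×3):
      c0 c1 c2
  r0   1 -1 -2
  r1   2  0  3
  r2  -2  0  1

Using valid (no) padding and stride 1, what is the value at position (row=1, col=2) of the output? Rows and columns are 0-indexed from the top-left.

The receptive field on the input at this output position is [4 5 2 / 6 10 2 / 9 10 11]. Elementwise product with the kernel and sum: 4·1 + 5·-1 + 2·-2 + 6·2 + 2·3 + 9·-2 + 11·1.

6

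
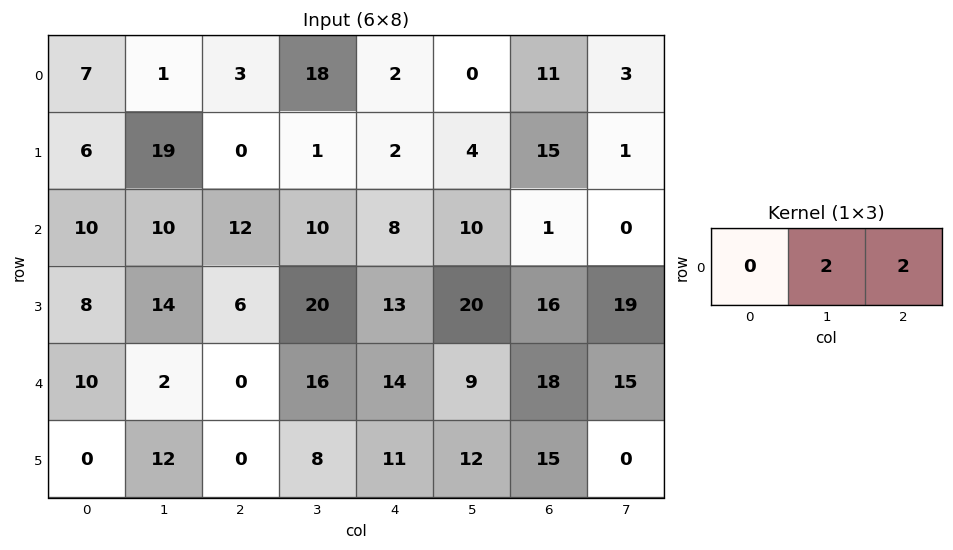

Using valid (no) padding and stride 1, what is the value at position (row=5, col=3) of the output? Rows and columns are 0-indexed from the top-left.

The receptive field on the input at this output position is [8 11 12]. Elementwise product with the kernel and sum: 11·2 + 12·2.

46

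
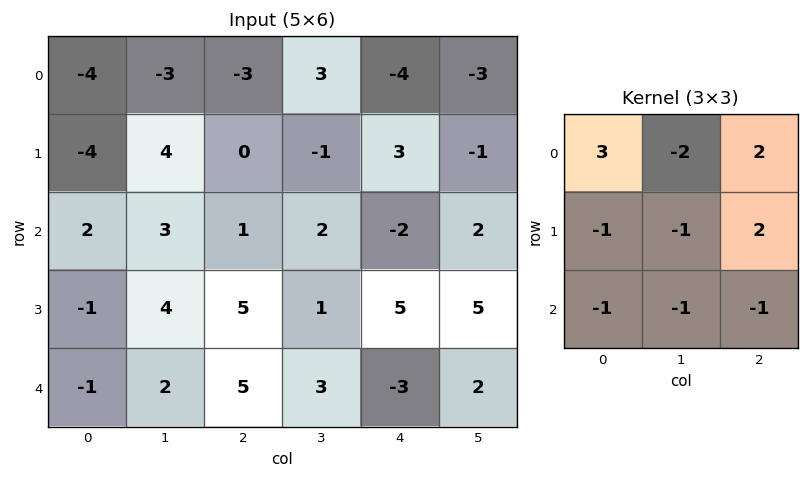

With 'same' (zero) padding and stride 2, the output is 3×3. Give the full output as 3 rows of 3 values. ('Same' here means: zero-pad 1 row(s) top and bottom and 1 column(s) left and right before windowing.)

-2 9 -6
17 0 -18
15 3 7

Output[0,0]: The receptive field on the zero-padded input at this output position is [0 0 0 / 0 -4 -3 / 0 -4 4]. Elementwise product with the kernel and sum: 0·3 + 0·-2 + 0·2 + 0·-1 + -4·-1 + -3·2 + 0·-1 + -4·-1 + 4·-1.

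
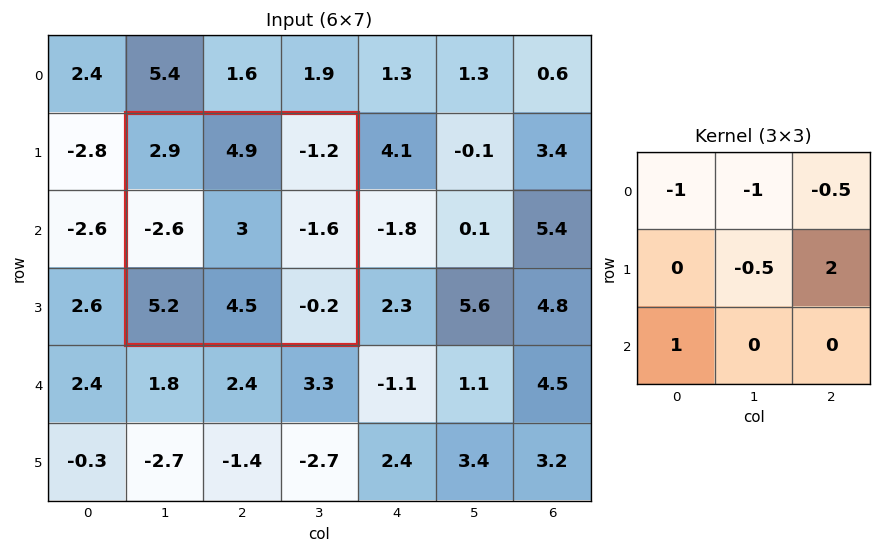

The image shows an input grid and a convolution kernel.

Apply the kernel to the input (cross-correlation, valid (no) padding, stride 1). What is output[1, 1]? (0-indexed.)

The receptive field on the input at this output position is [2.9 4.9 -1.2 / -2.6 3 -1.6 / 5.2 4.5 -0.2]. Elementwise product with the kernel and sum: 2.9·-1 + 4.9·-1 + -1.2·-0.5 + 3·-0.5 + -1.6·2 + 5.2·1.

-6.7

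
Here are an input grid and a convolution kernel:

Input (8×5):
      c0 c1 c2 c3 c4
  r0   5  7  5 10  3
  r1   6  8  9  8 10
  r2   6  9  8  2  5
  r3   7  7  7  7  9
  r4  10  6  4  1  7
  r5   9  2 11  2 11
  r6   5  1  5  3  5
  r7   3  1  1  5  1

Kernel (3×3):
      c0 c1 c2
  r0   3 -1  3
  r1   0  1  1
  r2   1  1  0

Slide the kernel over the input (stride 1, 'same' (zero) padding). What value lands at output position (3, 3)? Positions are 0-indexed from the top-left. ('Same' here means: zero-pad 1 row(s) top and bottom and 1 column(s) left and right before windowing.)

The receptive field on the zero-padded input at this output position is [8 2 5 / 7 7 9 / 4 1 7]. Elementwise product with the kernel and sum: 8·3 + 2·-1 + 5·3 + 7·1 + 9·1 + 4·1 + 1·1.

58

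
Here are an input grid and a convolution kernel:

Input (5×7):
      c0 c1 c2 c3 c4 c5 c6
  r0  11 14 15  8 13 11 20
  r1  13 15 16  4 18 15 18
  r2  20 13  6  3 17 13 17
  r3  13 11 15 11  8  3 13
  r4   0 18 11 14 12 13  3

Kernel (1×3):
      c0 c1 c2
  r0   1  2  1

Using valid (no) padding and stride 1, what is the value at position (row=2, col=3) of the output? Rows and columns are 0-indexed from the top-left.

50

The receptive field on the input at this output position is [3 17 13]. Elementwise product with the kernel and sum: 3·1 + 17·2 + 13·1.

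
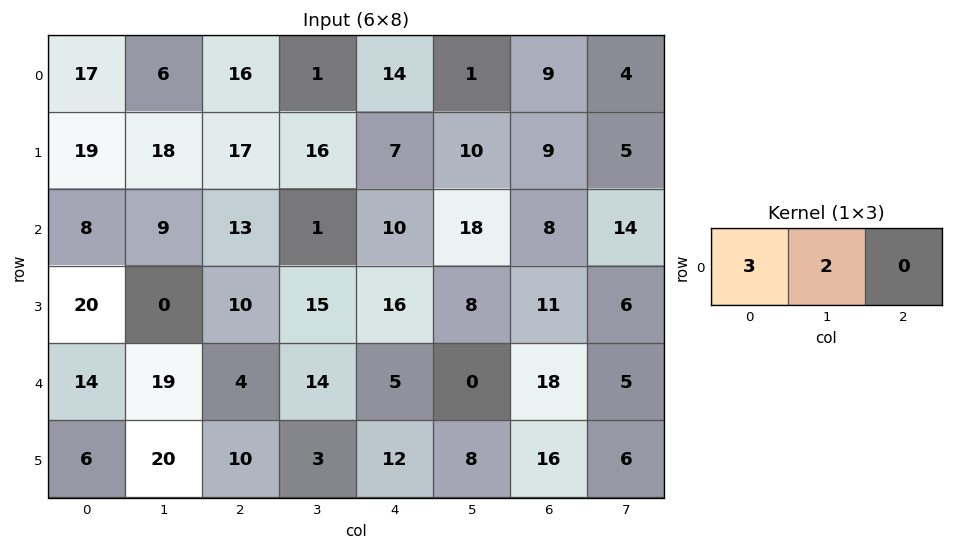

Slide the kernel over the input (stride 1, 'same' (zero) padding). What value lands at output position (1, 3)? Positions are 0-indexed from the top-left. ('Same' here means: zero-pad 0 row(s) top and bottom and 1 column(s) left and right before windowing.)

The receptive field on the zero-padded input at this output position is [17 16 7]. Elementwise product with the kernel and sum: 17·3 + 16·2.

83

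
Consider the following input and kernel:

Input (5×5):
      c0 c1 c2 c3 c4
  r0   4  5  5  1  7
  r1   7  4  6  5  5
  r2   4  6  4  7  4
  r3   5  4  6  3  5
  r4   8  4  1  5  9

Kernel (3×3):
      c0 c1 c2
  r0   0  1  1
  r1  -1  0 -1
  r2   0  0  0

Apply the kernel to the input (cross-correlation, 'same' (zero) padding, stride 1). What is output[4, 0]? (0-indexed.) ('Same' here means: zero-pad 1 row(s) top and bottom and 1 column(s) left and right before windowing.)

The receptive field on the zero-padded input at this output position is [0 5 4 / 0 8 4 / 0 0 0]. Elementwise product with the kernel and sum: 5·1 + 4·1 + 0·-1 + 4·-1.

5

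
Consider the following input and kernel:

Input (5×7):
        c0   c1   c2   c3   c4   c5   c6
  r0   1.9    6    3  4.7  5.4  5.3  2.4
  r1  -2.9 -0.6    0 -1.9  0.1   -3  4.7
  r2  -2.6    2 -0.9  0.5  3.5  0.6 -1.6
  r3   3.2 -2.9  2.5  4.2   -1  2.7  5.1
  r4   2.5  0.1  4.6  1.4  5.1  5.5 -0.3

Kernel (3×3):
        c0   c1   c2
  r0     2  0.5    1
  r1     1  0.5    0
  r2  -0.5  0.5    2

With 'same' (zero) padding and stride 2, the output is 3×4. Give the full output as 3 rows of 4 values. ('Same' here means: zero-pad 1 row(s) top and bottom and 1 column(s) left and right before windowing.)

Output[0,0]: The receptive field on the zero-padded input at this output position is [0 0 0 / 0 1.9 6 / 0 -2.9 -0.6]. Elementwise product with the kernel and sum: 0·2 + 0·0.5 + 0·1 + 0·1 + 1.9·0.5 + 0·-0.5 + -2.9·0.5 + -0.6·2.

-1.7 4 2.4 10.35
-7.55 9.55 -1.7 -2.65
-0.05 2.05 14.55 13.3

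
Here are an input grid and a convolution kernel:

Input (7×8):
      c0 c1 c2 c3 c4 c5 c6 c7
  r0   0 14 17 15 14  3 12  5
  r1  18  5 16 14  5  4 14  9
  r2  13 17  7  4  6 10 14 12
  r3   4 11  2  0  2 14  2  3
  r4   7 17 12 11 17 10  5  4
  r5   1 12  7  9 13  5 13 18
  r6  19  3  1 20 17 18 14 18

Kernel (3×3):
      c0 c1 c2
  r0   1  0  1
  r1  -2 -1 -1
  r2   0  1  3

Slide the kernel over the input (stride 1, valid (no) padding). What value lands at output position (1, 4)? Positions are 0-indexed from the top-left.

The receptive field on the input at this output position is [5 4 14 / 6 10 14 / 2 14 2]. Elementwise product with the kernel and sum: 5·1 + 14·1 + 6·-2 + 10·-1 + 14·-1 + 14·1 + 2·3.

3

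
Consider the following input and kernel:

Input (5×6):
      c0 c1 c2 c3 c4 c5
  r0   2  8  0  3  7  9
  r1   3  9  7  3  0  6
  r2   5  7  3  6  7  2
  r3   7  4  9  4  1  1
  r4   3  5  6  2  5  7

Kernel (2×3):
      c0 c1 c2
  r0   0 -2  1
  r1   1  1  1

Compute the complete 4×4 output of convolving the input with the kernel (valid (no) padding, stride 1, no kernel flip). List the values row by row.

Output[0,0]: The receptive field on the input at this output position is [2 8 0 / 3 9 7]. Elementwise product with the kernel and sum: 8·-2 + 0·1 + 3·1 + 9·1 + 7·1.

3 22 11 4
4 5 10 21
9 17 9 -6
15 -1 6 13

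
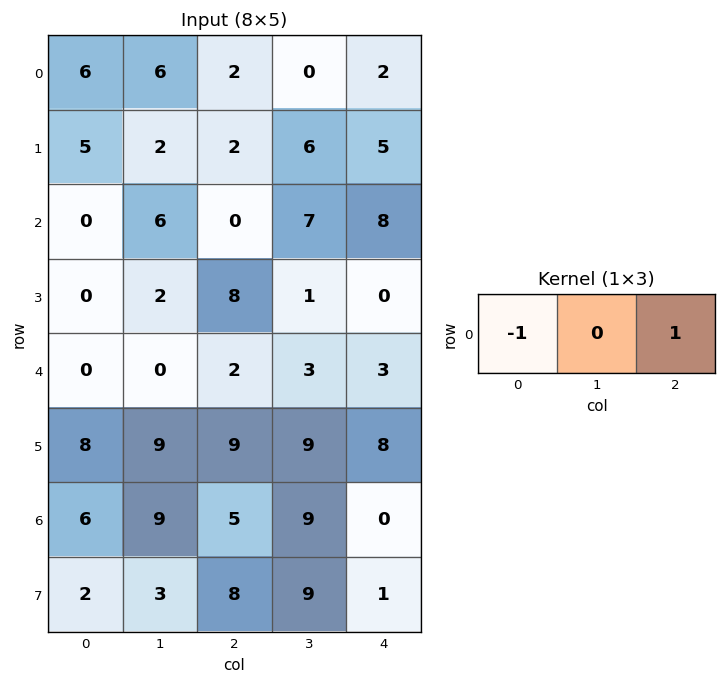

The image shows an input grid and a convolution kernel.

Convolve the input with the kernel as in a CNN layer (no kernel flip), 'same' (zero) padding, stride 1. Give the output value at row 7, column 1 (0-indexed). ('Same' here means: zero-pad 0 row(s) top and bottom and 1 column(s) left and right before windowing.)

6

The receptive field on the zero-padded input at this output position is [2 3 8]. Elementwise product with the kernel and sum: 2·-1 + 8·1.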